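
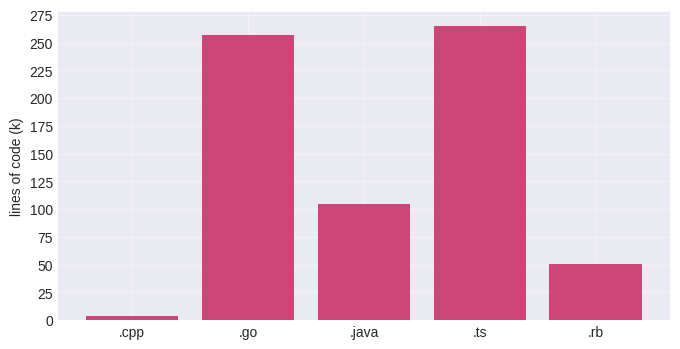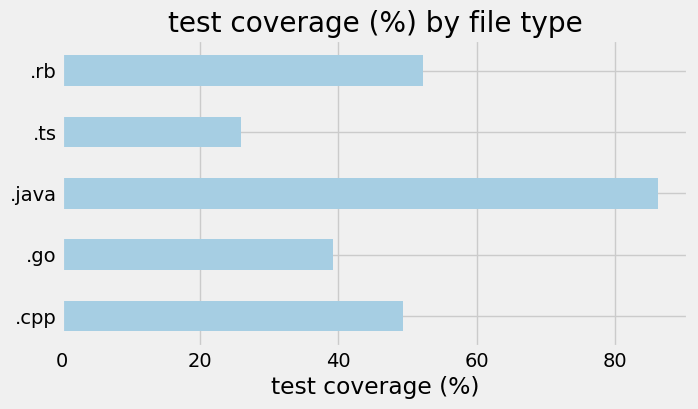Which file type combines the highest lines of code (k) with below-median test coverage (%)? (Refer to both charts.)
Chart 2 median test coverage (%) ≈ 50; below-median file types: .go, .ts. Among those, .ts has the highest lines of code (k) (≈ 275).

.ts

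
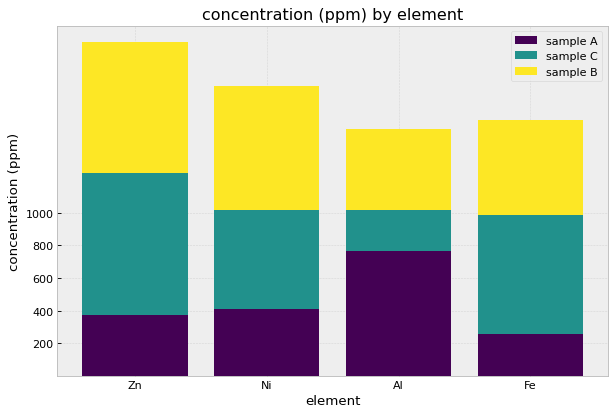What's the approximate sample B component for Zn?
sample B top ≈ 2000, bottom ≈ 1200; segment ≈ 800.

≈ 800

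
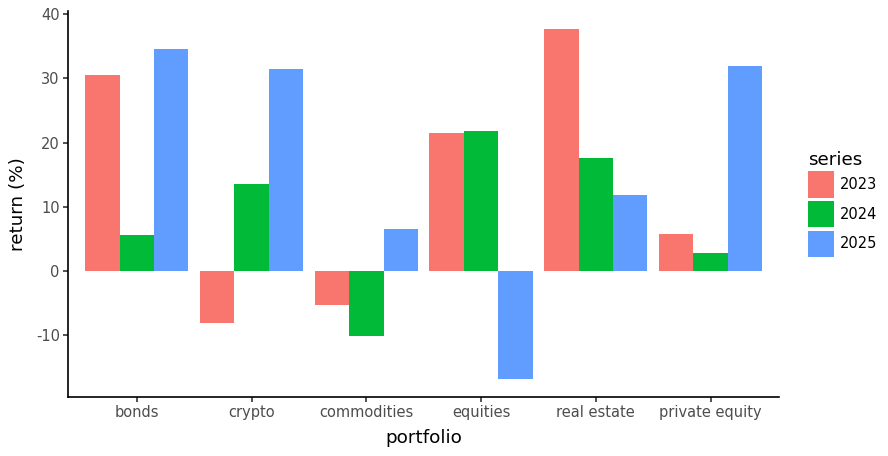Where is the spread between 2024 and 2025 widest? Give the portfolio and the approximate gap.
equities: 2024 ≈ 20, 2025 ≈ -15 → gap ≈ 35. Next-largest (private equity) is only ≈ 25.

equities, ≈ 35 %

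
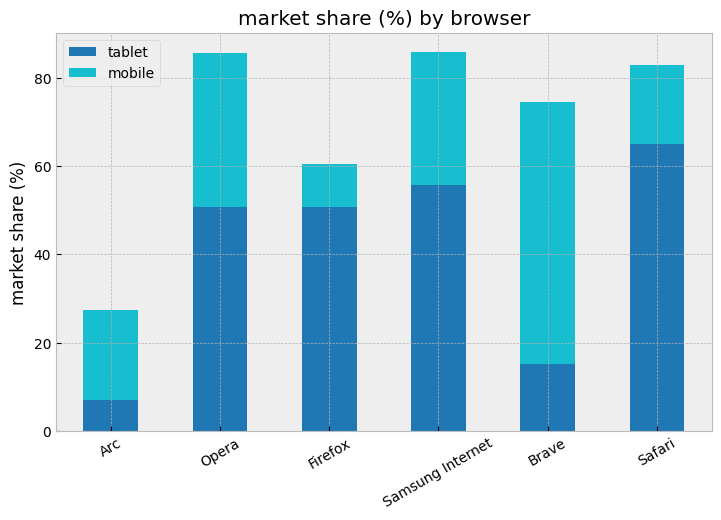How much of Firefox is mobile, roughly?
mobile top ≈ 60, bottom ≈ 50; segment ≈ 10.

≈ 10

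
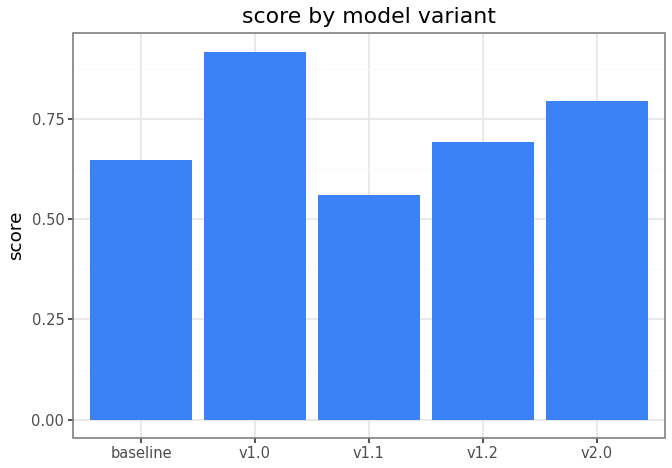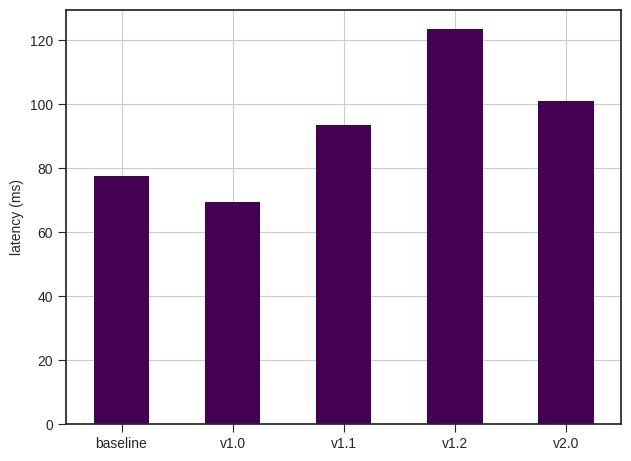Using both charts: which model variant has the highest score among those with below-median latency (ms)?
v1.0

Chart 2 median latency (ms) ≈ 100; below-median model variants: baseline, v1.0. Among those, v1.0 has the highest score (≈ 0.9).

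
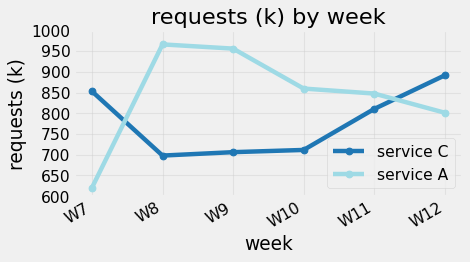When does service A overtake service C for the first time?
W8

W7: service A ≈ 600 vs service C ≈ 850 (not yet); W8: service A ≈ 950 vs service C ≈ 700 (first crossover).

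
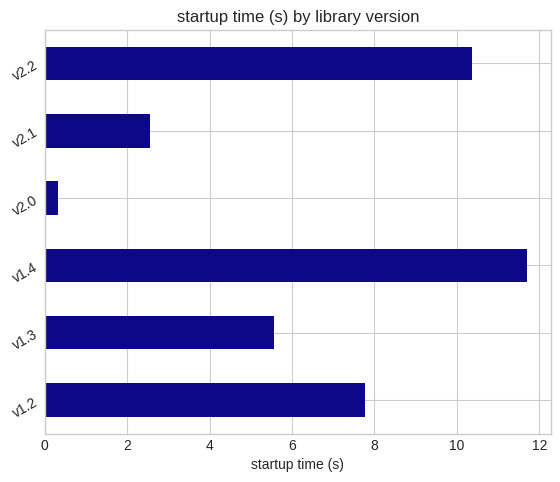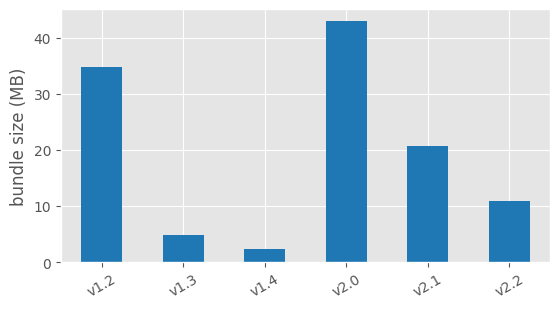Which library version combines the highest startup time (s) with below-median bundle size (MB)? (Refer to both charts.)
v1.4

Chart 2 median bundle size (MB) ≈ 15; below-median library versions: v1.3, v1.4, v2.2. Among those, v1.4 has the highest startup time (s) (≈ 12).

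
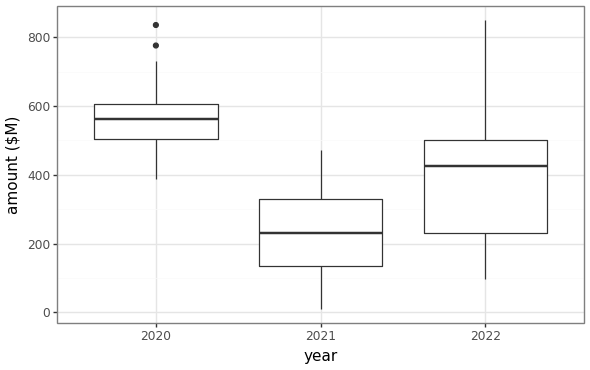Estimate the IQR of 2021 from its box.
≈ 200

Q3 ≈ 350, Q1 ≈ 150; IQR ≈ 200.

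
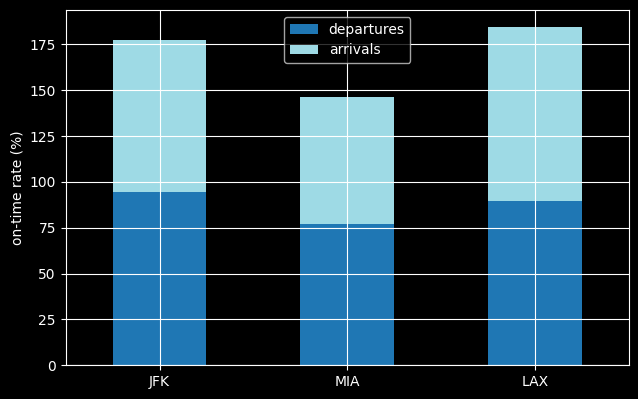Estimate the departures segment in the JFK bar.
departures top ≈ 100, bottom ≈ 0; segment ≈ 100.

≈ 100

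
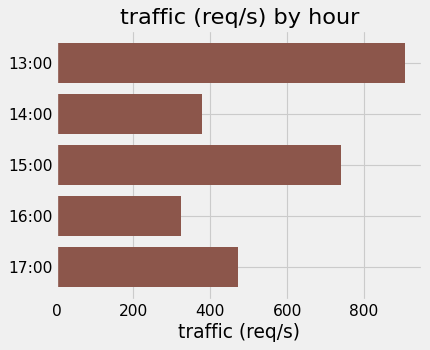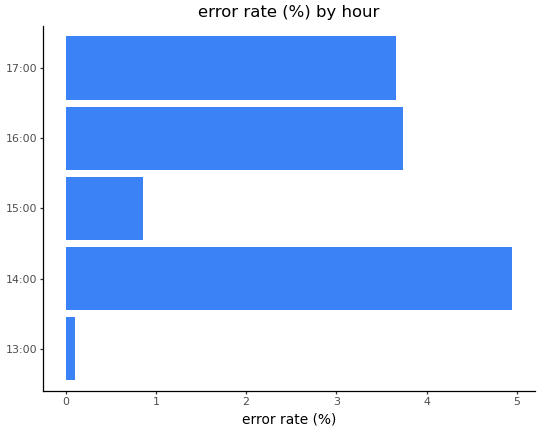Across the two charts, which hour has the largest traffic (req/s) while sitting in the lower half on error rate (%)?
13:00

Chart 2 median error rate (%) ≈ 3.5; below-median hours: 13:00, 15:00. Among those, 13:00 has the highest traffic (req/s) (≈ 900).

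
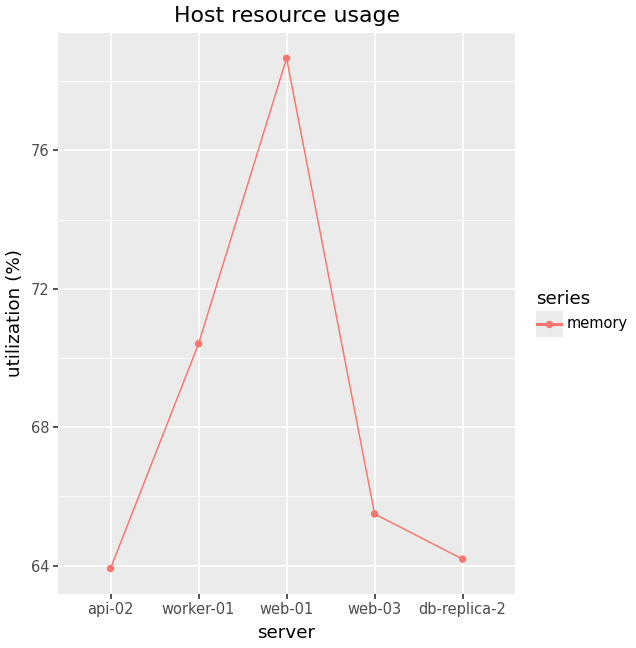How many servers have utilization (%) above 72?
Above 72: web-01.

1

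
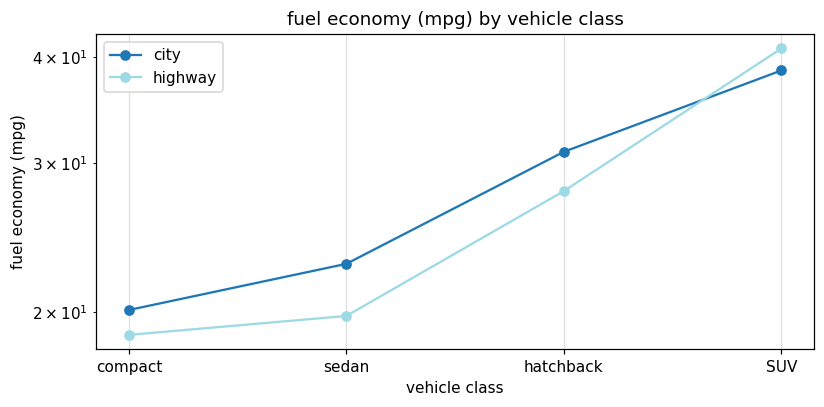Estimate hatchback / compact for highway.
≈ 1.56×

hatchback ≈ 28, compact ≈ 18; 28/18 ≈ 1.56.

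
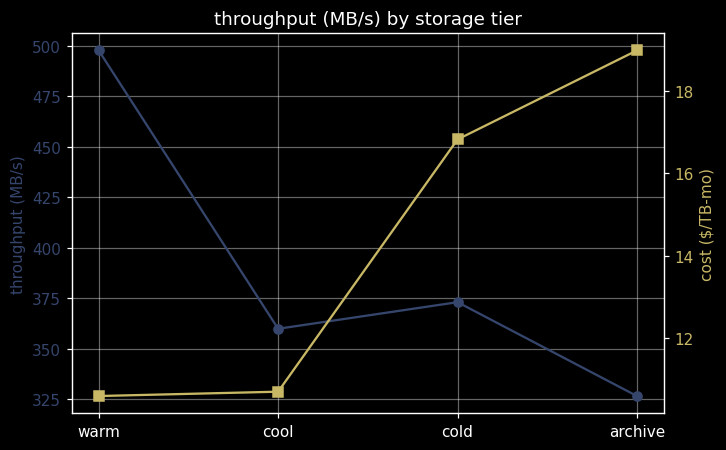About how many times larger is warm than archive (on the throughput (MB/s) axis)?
≈ 1.56×

warm ≈ 500, archive ≈ 320; 500/320 ≈ 1.56.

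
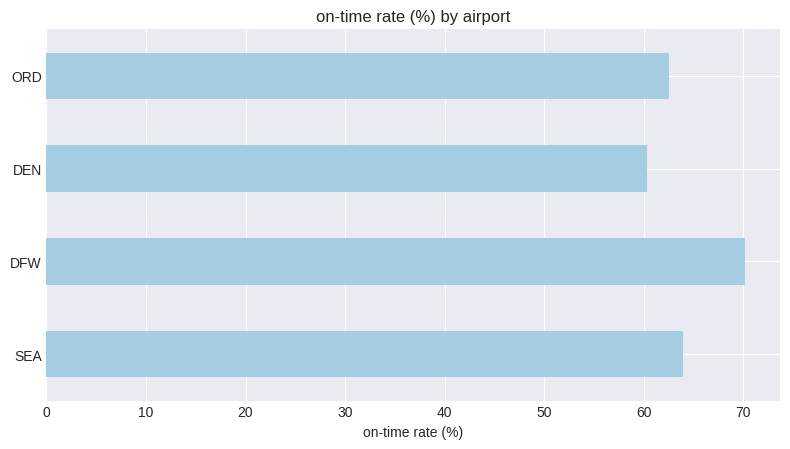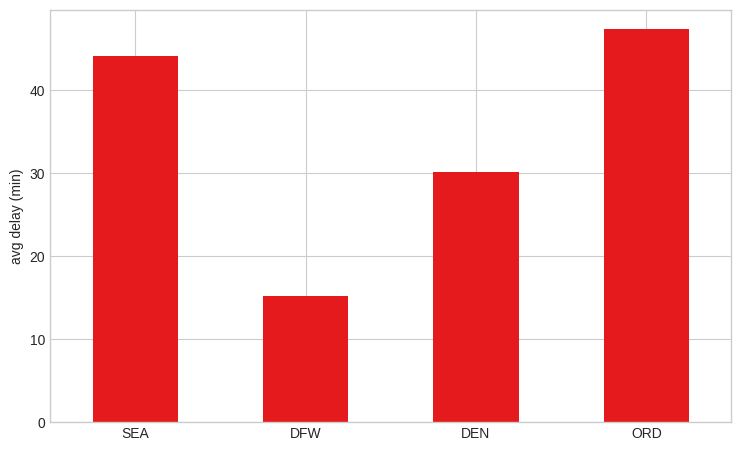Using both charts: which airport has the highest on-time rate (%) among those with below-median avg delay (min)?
DFW

Chart 2 median avg delay (min) ≈ 35; below-median airports: DFW, DEN. Among those, DFW has the highest on-time rate (%) (≈ 70).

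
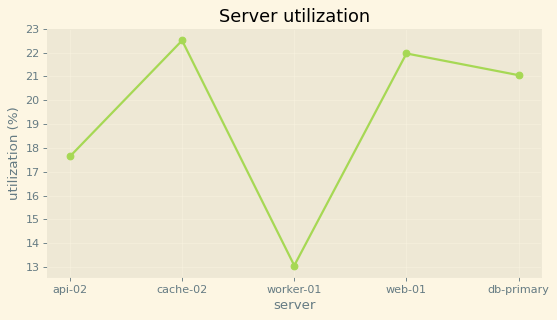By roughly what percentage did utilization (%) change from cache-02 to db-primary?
cache-02 ≈ 23, db-primary ≈ 21; (21 − 23) / 23 ≈ -8.7%.

≈ -8.7%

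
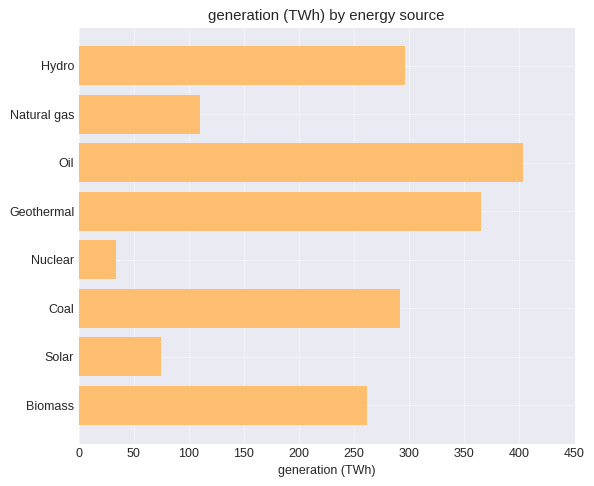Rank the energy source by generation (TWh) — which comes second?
Top 3: Oil ≈ 400, Geothermal ≈ 350, Hydro ≈ 300.

Geothermal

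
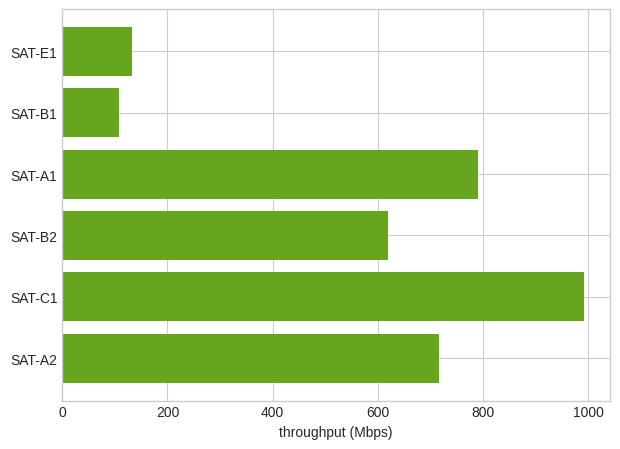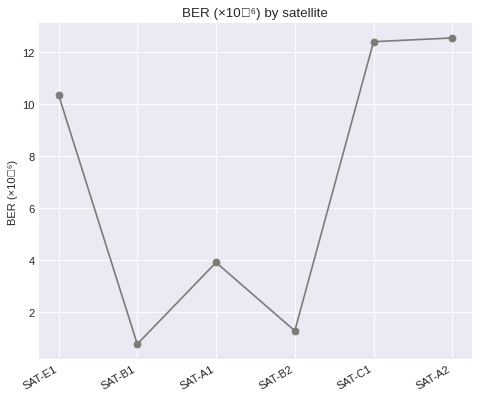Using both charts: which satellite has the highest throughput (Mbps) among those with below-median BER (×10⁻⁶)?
SAT-A1

Chart 2 median BER (×10⁻⁶) ≈ 8; below-median satellites: SAT-B1, SAT-A1, SAT-B2. Among those, SAT-A1 has the highest throughput (Mbps) (≈ 800).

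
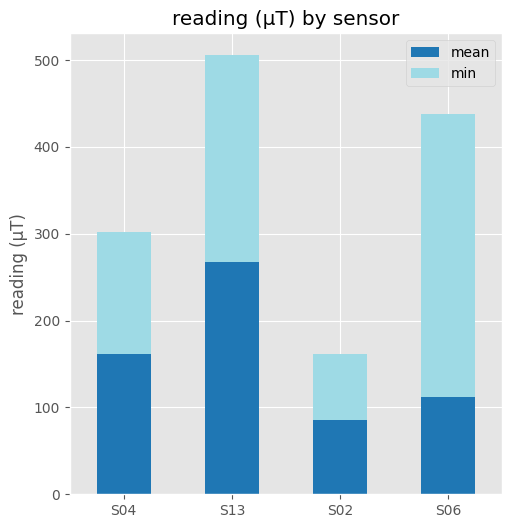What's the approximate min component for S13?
≈ 250

min top ≈ 500, bottom ≈ 250; segment ≈ 250.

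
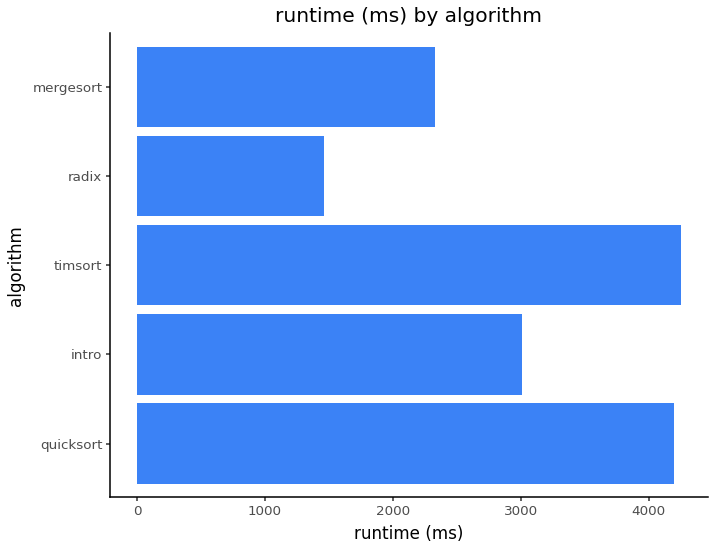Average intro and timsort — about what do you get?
(3000 + 4000) / 2 ≈ 3500.

≈ 3500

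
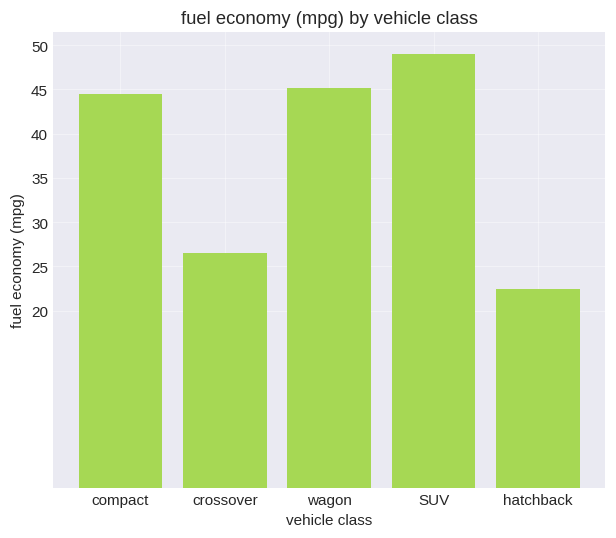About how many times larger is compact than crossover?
≈ 1.8×

compact ≈ 45, crossover ≈ 25; 45/25 ≈ 1.8.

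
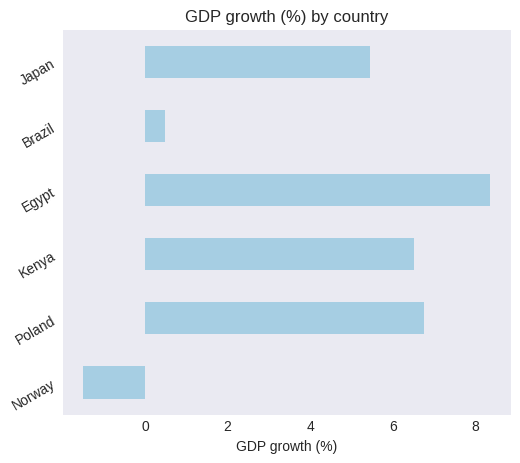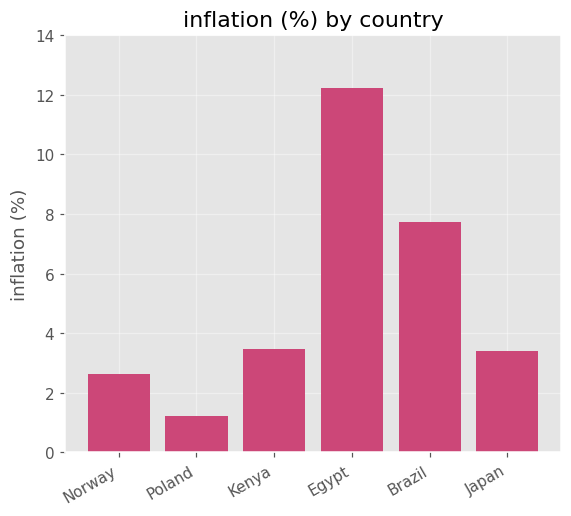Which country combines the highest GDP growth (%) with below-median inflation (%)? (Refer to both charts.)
Chart 2 median inflation (%) ≈ 4; below-median countries: Norway, Poland, Japan. Among those, Poland has the highest GDP growth (%) (≈ 7).

Poland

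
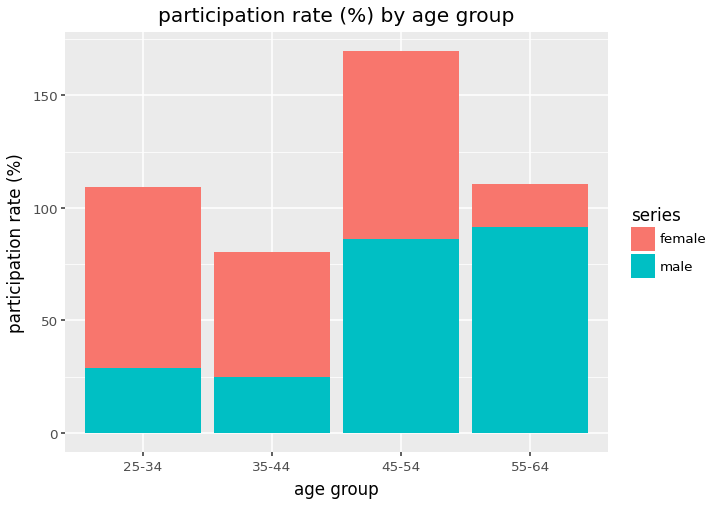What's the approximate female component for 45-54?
≈ 80

female top ≈ 160, bottom ≈ 80; segment ≈ 80.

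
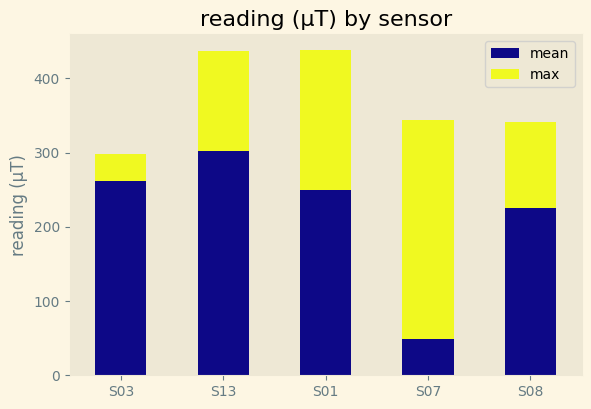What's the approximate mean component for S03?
≈ 250

mean top ≈ 250, bottom ≈ 0; segment ≈ 250.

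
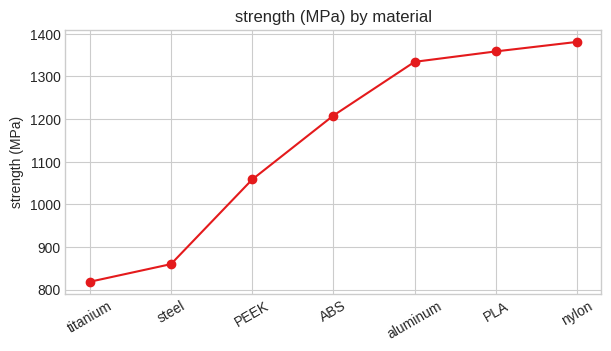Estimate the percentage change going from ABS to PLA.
ABS ≈ 1200, PLA ≈ 1350; (1350 − 1200) / 1200 ≈ +12.5%.

≈ +12.5%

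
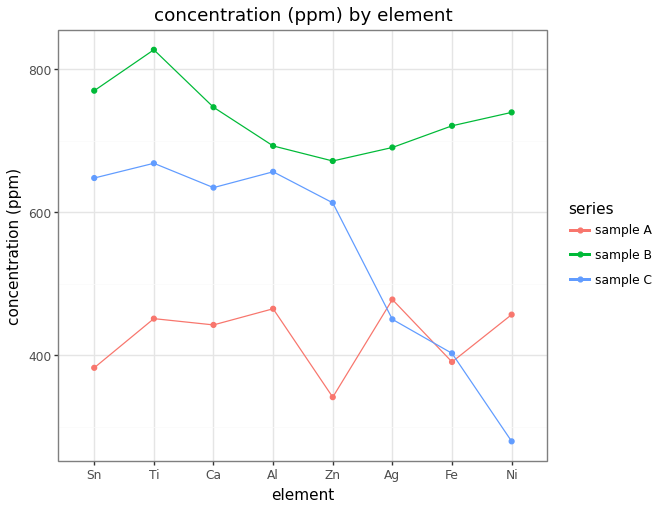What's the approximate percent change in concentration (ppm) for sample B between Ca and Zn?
Ca ≈ 750, Zn ≈ 650; (650 − 750) / 750 ≈ -13.3%.

≈ -13.3%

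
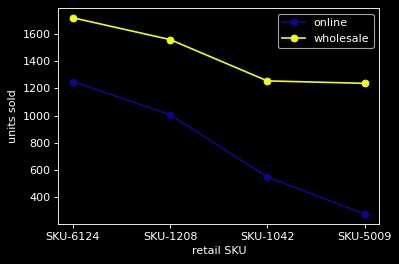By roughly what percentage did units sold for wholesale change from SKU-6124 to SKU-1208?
≈ -11.1%

SKU-6124 ≈ 1800, SKU-1208 ≈ 1600; (1600 − 1800) / 1800 ≈ -11.1%.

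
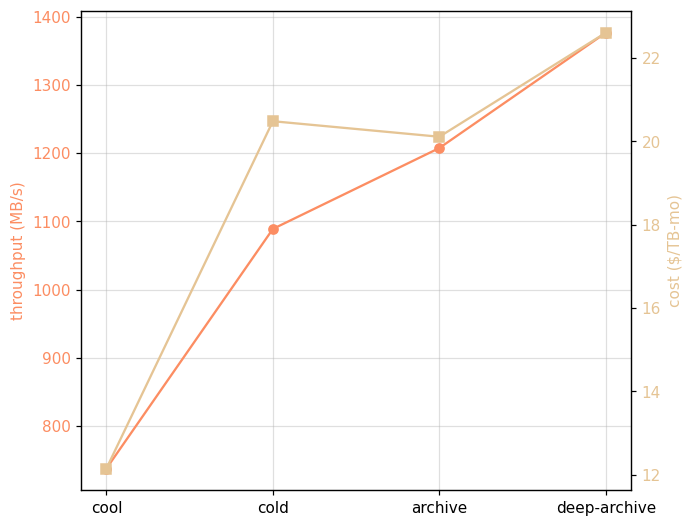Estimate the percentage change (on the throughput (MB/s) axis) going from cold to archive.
cold ≈ 1100, archive ≈ 1200; (1200 − 1100) / 1100 ≈ +9.1%.

≈ +9.1%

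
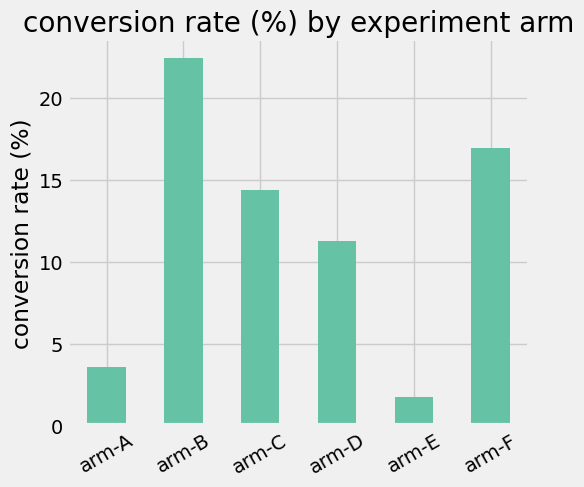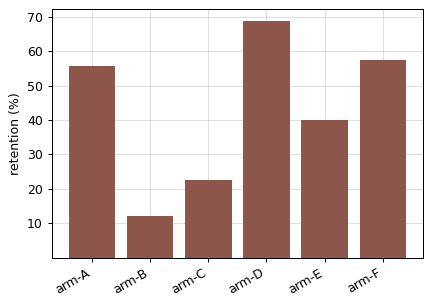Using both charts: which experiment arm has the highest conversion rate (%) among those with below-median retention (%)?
arm-B

Chart 2 median retention (%) ≈ 50; below-median experiment arms: arm-B, arm-C, arm-E. Among those, arm-B has the highest conversion rate (%) (≈ 20).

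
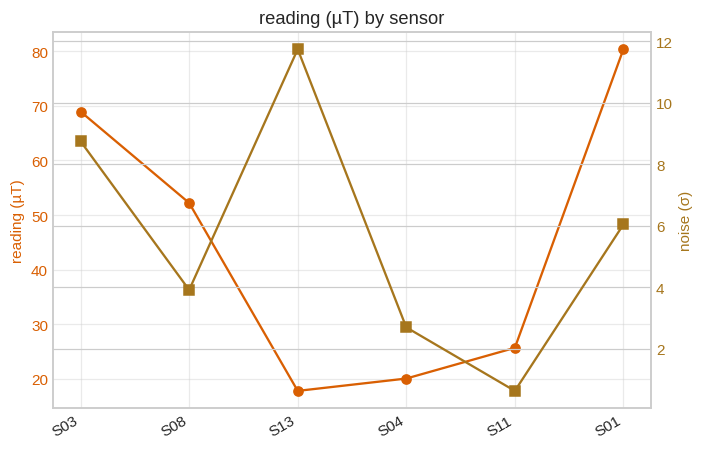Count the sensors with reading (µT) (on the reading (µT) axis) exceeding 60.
2

Above 60: S03, S01.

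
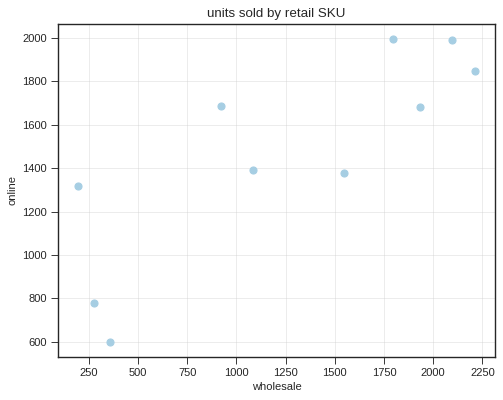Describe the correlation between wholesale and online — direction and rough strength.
positive, strong

Points are positively correlated; strong (|r| ≈ 0.8).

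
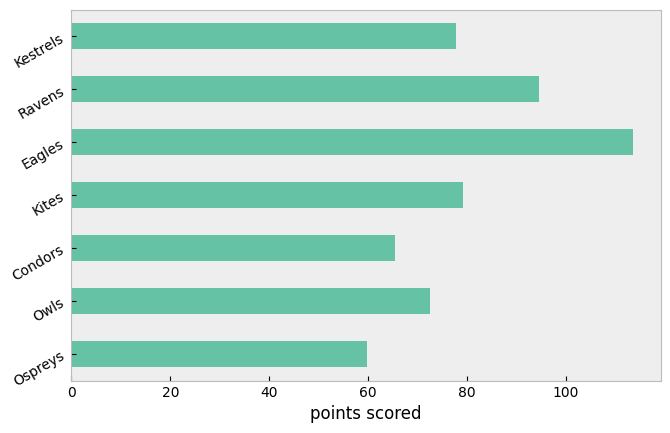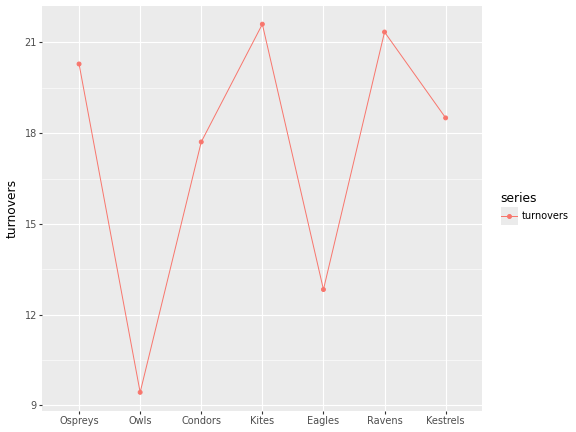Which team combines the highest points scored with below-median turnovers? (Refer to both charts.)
Eagles

Chart 2 median turnovers ≈ 18; below-median teams: Owls, Condors, Eagles. Among those, Eagles has the highest points scored (≈ 120).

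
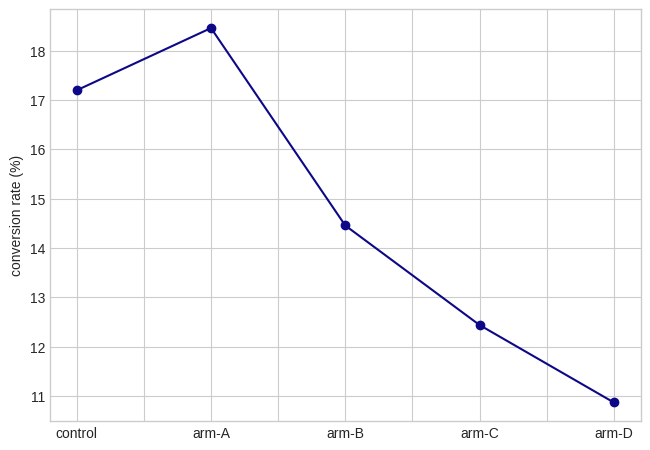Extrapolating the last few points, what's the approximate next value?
Last three: 14, 12, 11 → slope ≈ -1.5/step → next ≈ 9.5.

≈ 9.5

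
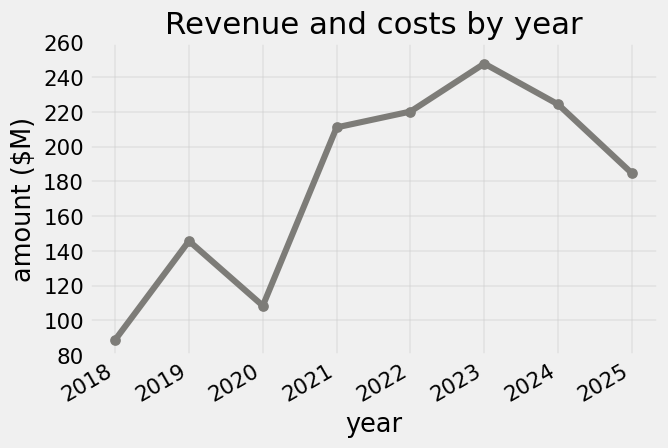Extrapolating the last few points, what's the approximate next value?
Last three: 240, 220, 180 → slope ≈ -30/step → next ≈ 150.

≈ 150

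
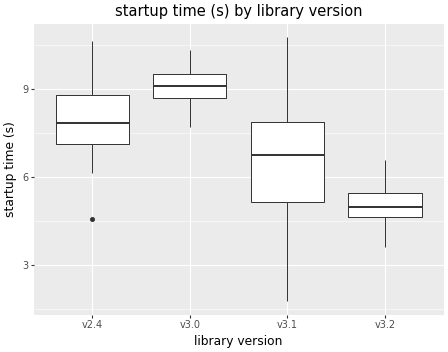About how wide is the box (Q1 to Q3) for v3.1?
≈ 3.0

Q3 ≈ 8.0, Q1 ≈ 5.0; IQR ≈ 3.0.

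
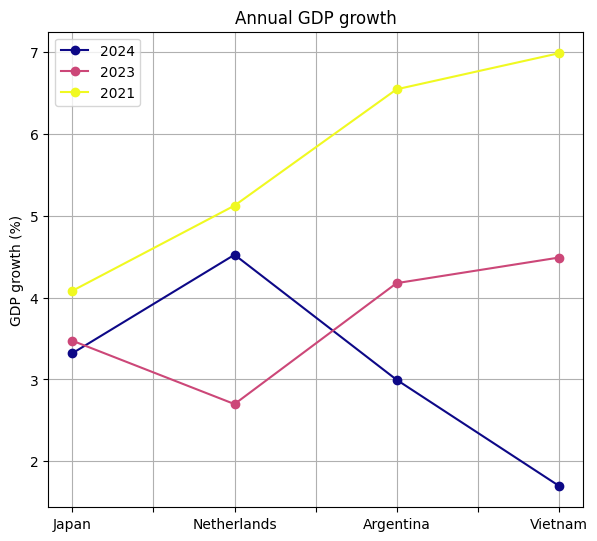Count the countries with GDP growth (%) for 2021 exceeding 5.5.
Above 5.5: Argentina, Vietnam.

2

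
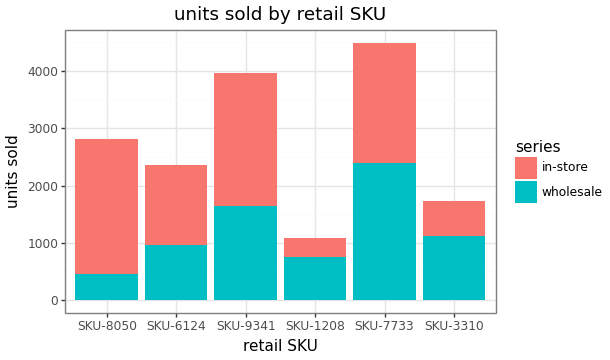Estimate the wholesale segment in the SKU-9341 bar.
≈ 1500

wholesale top ≈ 1500, bottom ≈ 0; segment ≈ 1500.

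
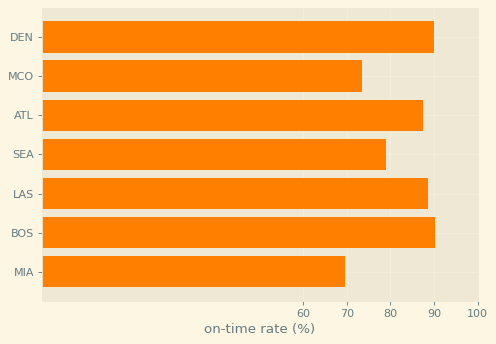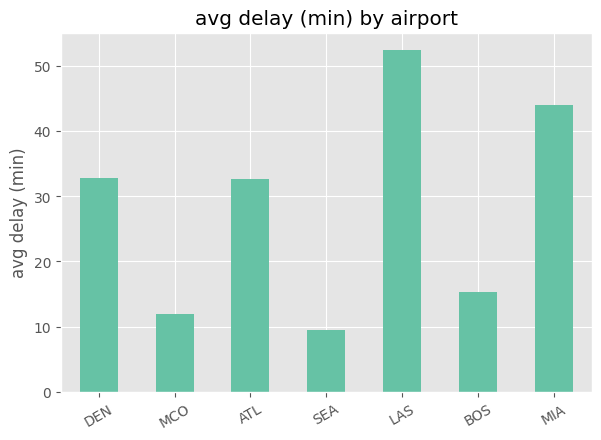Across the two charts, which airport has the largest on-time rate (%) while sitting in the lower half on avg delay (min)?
BOS

Chart 2 median avg delay (min) ≈ 35; below-median airports: MCO, SEA, BOS. Among those, BOS has the highest on-time rate (%) (≈ 90).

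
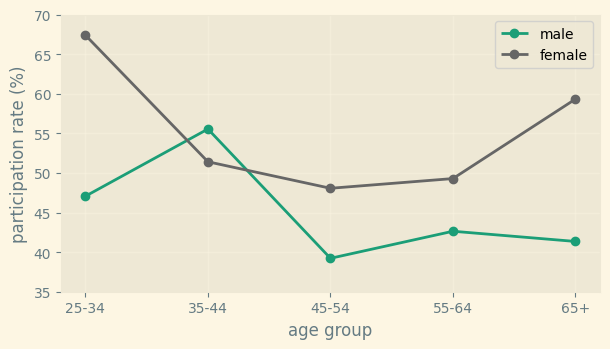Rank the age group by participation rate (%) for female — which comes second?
Top 3 for female: 25-34 ≈ 65, 65+ ≈ 60, 35-44 ≈ 50.

65+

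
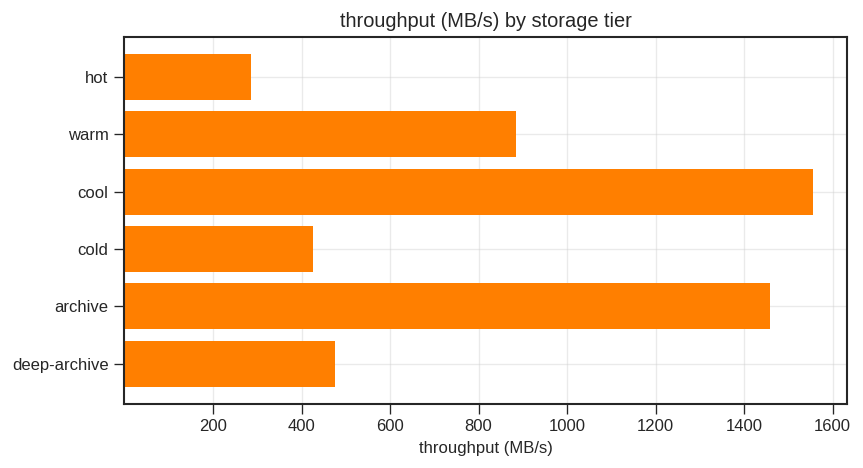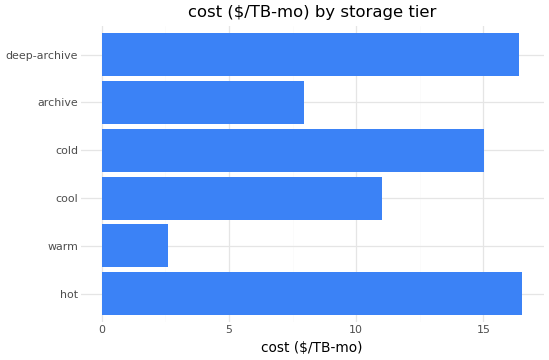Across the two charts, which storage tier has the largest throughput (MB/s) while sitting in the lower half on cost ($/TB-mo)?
Chart 2 median cost ($/TB-mo) ≈ 14; below-median storage tiers: warm, cool, archive. Among those, cool has the highest throughput (MB/s) (≈ 1600).

cool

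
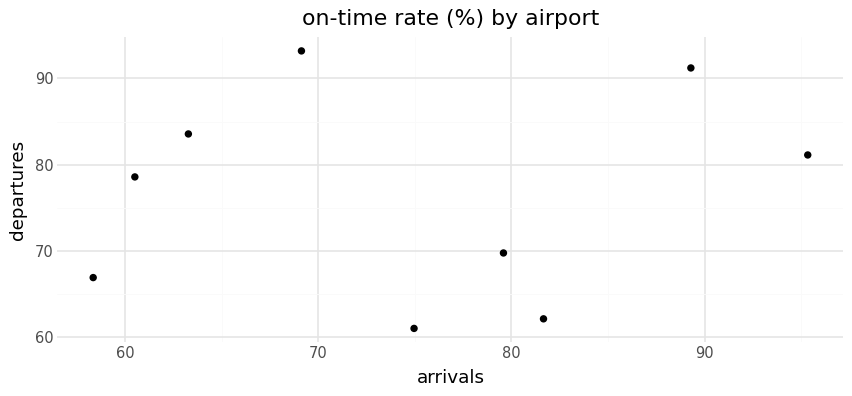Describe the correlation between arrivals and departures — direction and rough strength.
Points are roughly uncorrelated; weak (|r| ≈ 0.1).

no clear correlation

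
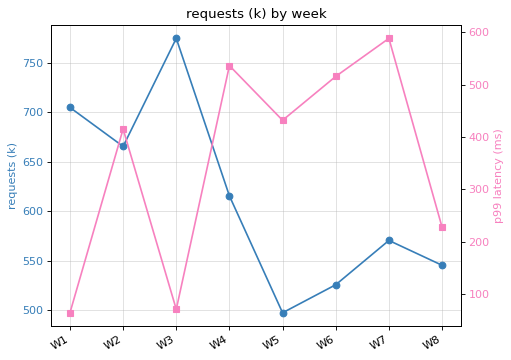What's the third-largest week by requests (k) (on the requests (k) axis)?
W2

Top 4 (on the requests (k) axis): W3 ≈ 775, W1 ≈ 700, W2 ≈ 675, W4 ≈ 625.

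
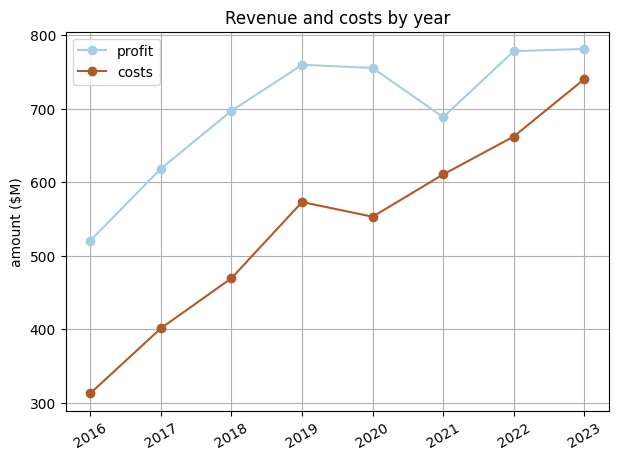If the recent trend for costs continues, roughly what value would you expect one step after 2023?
≈ 825

Last three: 600, 650, 750 → slope ≈ 75/step → next ≈ 825.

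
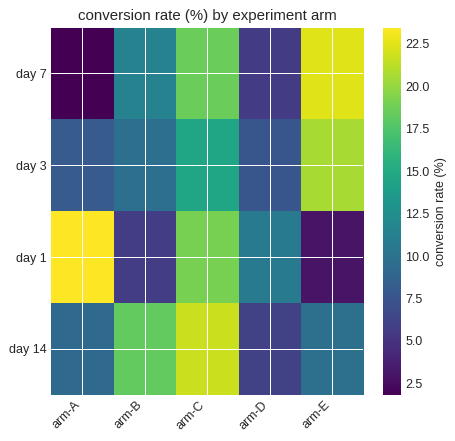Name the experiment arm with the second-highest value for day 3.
Top 3 for day 3: arm-E ≈ 20, arm-C ≈ 14, arm-B ≈ 10.

arm-C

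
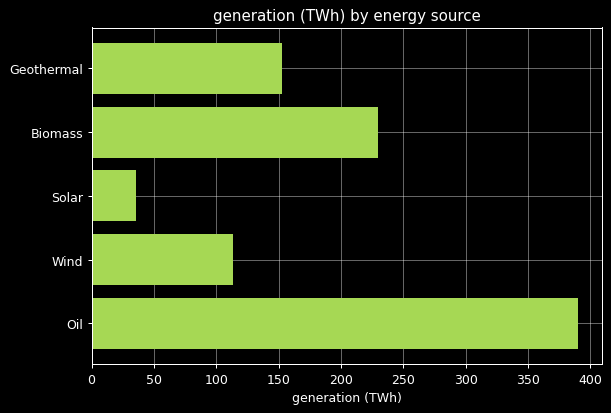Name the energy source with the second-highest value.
Top 3: Oil ≈ 400, Biomass ≈ 250, Geothermal ≈ 150.

Biomass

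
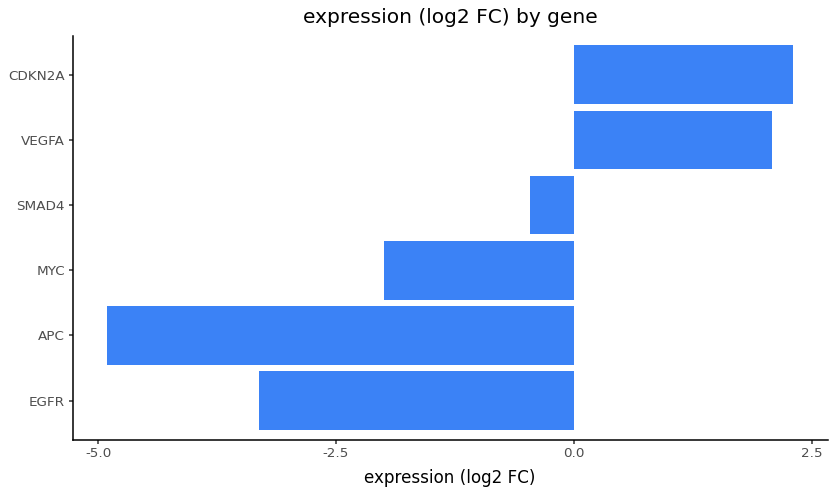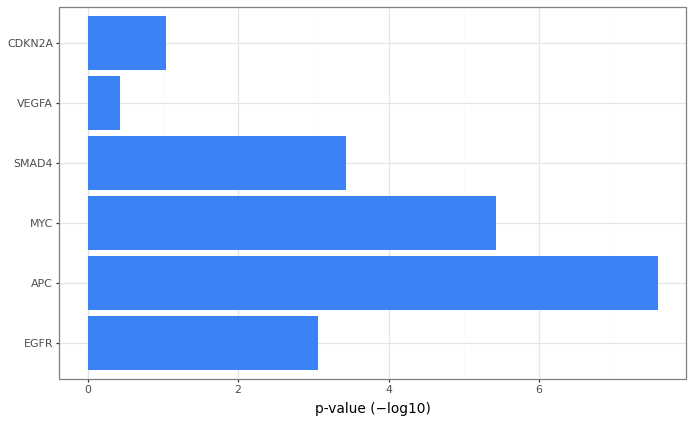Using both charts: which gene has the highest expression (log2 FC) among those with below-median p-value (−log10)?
Chart 2 median p-value (−log10) ≈ 3; below-median genes: EGFR, VEGFA, CDKN2A. Among those, CDKN2A has the highest expression (log2 FC) (≈ 2.5).

CDKN2A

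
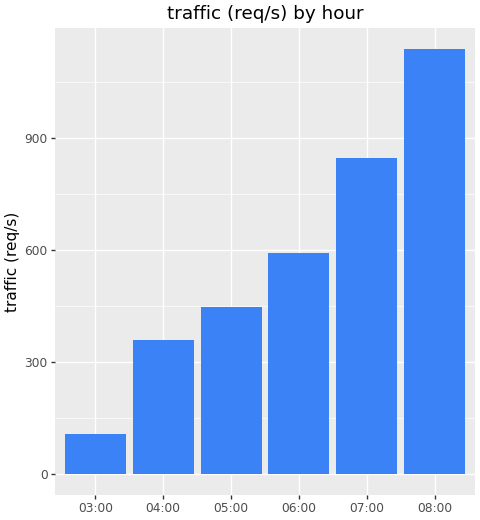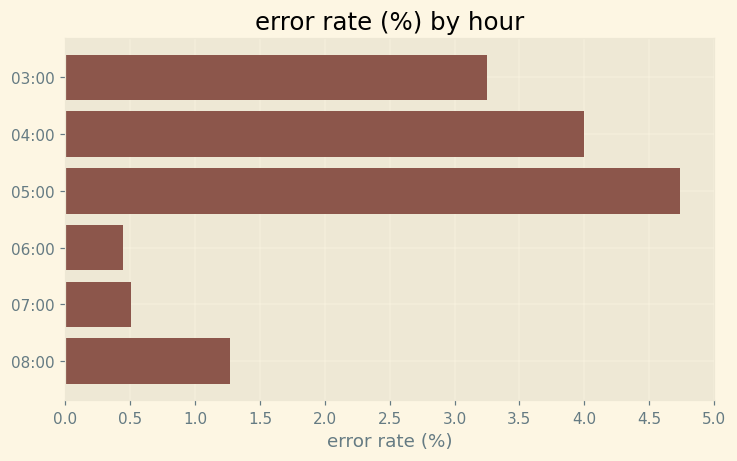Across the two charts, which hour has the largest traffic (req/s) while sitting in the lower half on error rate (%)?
Chart 2 median error rate (%) ≈ 2.5; below-median hours: 06:00, 07:00, 08:00. Among those, 08:00 has the highest traffic (req/s) (≈ 1200).

08:00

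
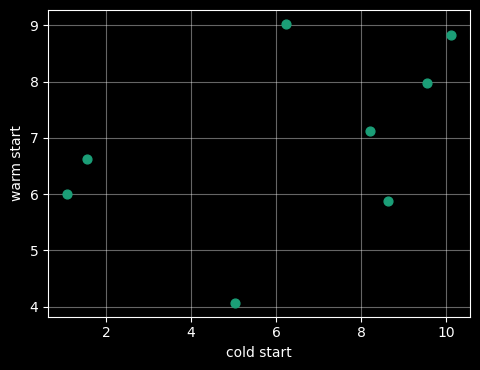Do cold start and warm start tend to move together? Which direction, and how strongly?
Points are positively correlated; moderate (|r| ≈ 0.5).

positive, moderate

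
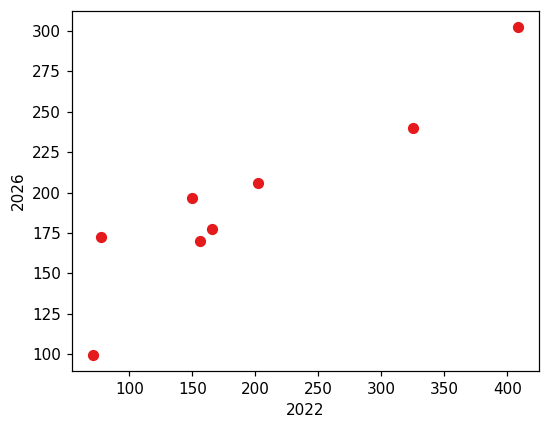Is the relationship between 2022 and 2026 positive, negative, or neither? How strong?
positive, strong

Points are positively correlated; strong (|r| ≈ 0.9).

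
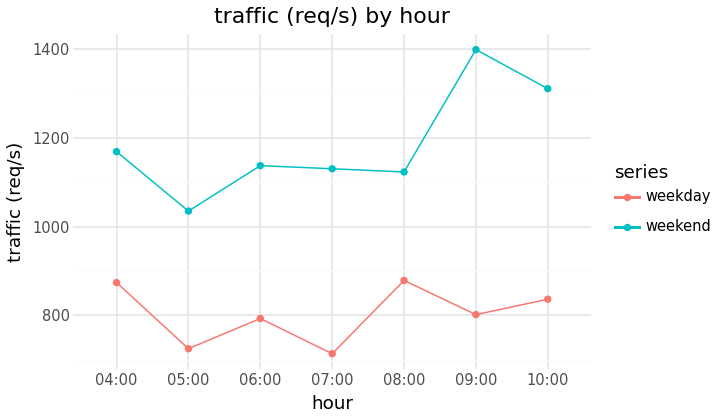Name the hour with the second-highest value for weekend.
10:00

Top 3 for weekend: 09:00 ≈ 1400, 10:00 ≈ 1300, 04:00 ≈ 1200.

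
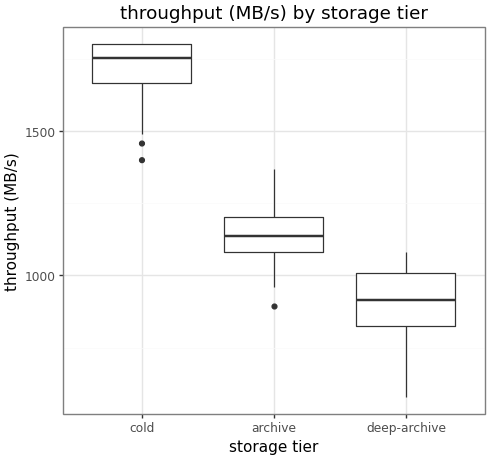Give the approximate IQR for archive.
Q3 ≈ 1200, Q1 ≈ 1100; IQR ≈ 100.

≈ 100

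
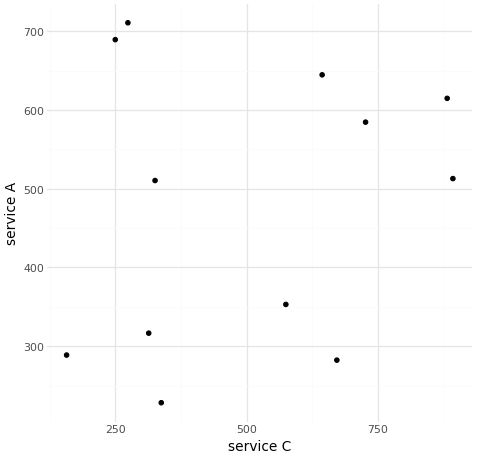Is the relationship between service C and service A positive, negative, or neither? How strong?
Points are roughly uncorrelated; weak (|r| ≈ 0.2).

no clear correlation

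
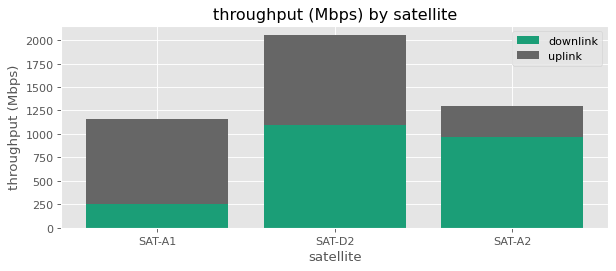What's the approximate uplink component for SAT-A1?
uplink top ≈ 1200, bottom ≈ 200; segment ≈ 1000.

≈ 1000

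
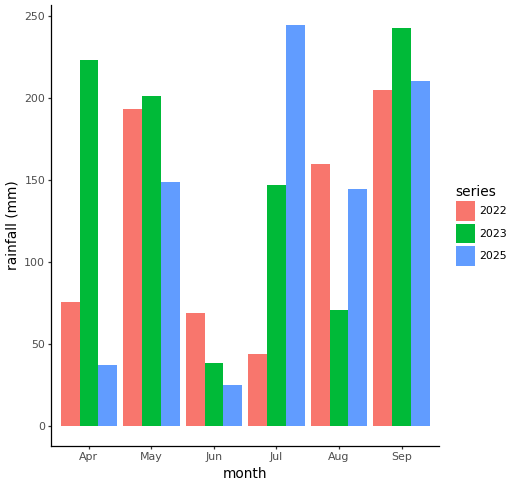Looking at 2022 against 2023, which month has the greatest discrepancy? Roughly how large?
Apr, ≈ 150 mm

Apr: 2022 ≈ 75, 2023 ≈ 225 → gap ≈ 150. Next-largest (Jul) is only ≈ 100.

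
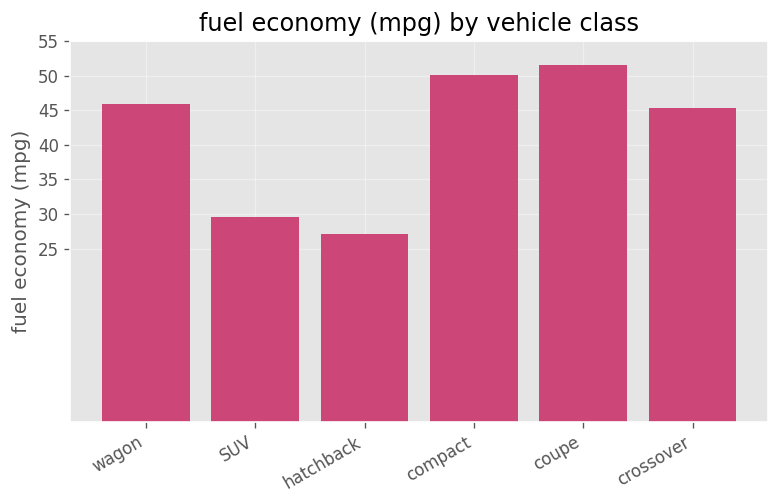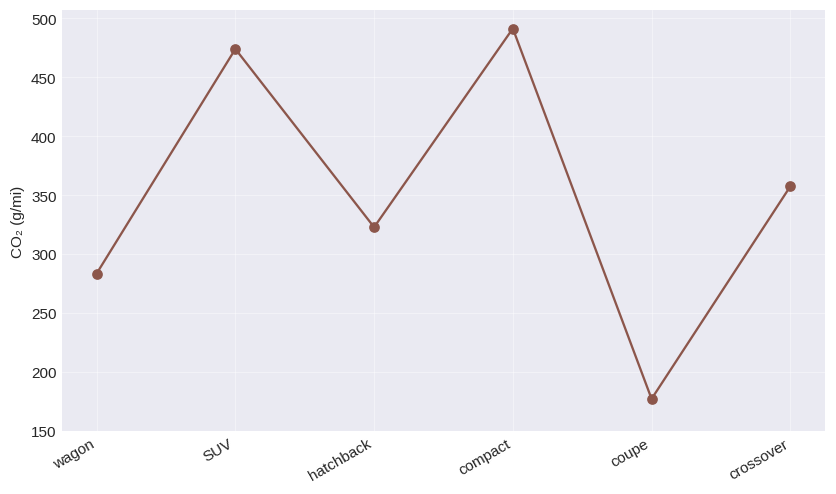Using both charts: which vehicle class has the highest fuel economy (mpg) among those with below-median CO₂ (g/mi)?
coupe

Chart 2 median CO₂ (g/mi) ≈ 350; below-median vehicle classes: wagon, hatchback, coupe. Among those, coupe has the highest fuel economy (mpg) (≈ 50).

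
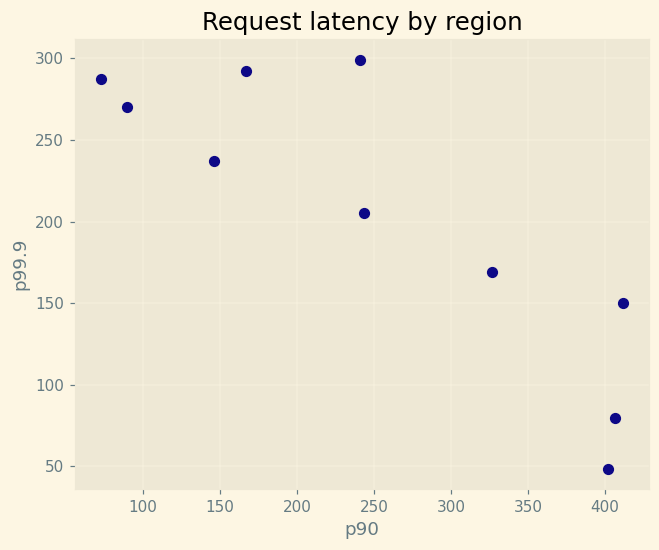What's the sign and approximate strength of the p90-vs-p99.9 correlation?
Points are negatively correlated; strong (|r| ≈ 0.9).

negative, strong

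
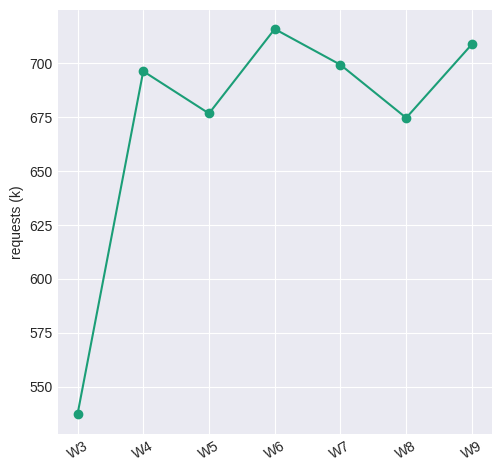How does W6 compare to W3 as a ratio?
W6 ≈ 720, W3 ≈ 540; 720/540 ≈ 1.33.

≈ 1.33×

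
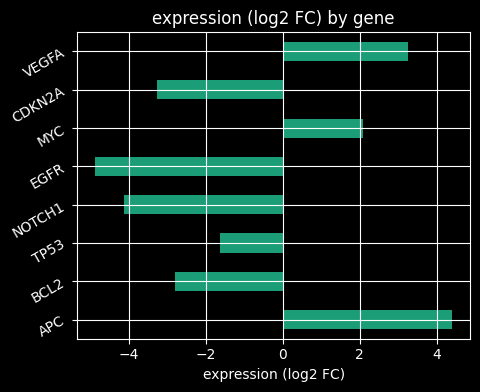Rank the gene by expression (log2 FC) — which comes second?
VEGFA

Top 3: APC ≈ 4, VEGFA ≈ 3, MYC ≈ 2.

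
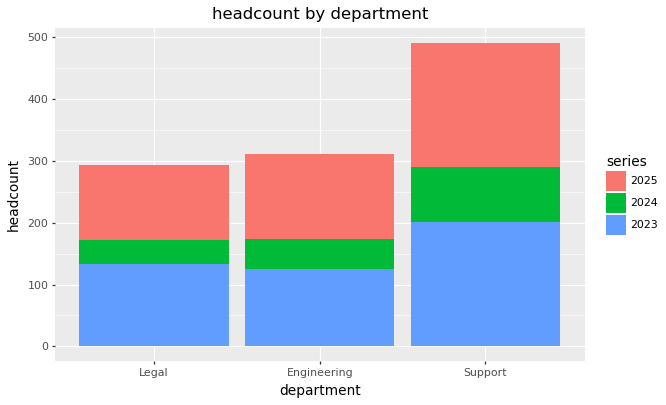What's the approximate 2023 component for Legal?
2023 top ≈ 150, bottom ≈ 0; segment ≈ 150.

≈ 150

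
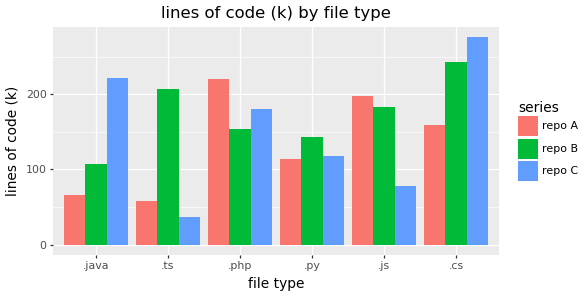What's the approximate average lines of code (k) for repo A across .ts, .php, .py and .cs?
≈ 138

(50 + 225 + 125 + 150) / 4 ≈ 138.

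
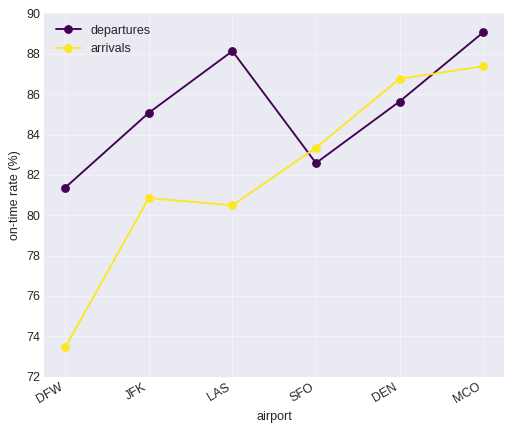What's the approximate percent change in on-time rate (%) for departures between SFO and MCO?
≈ +9.8%

SFO ≈ 82, MCO ≈ 90; (90 − 82) / 82 ≈ +9.8%.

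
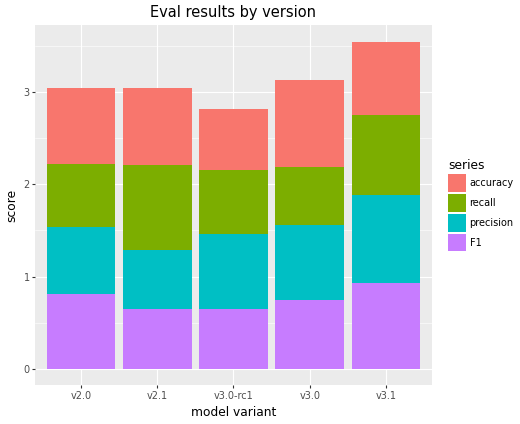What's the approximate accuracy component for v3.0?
accuracy top ≈ 3.0, bottom ≈ 2.0; segment ≈ 1.0.

≈ 1.0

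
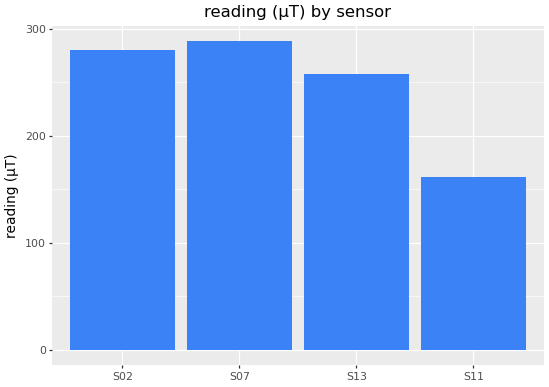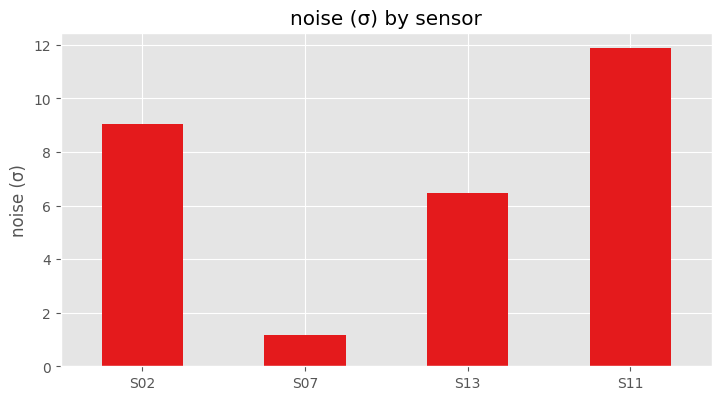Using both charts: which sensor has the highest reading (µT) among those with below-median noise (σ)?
S07

Chart 2 median noise (σ) ≈ 8; below-median sensors: S07, S13. Among those, S07 has the highest reading (µT) (≈ 300).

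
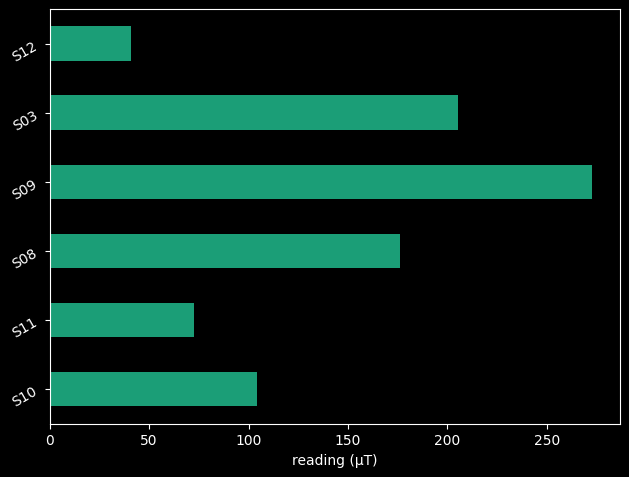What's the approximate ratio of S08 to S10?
≈ 1.75×

S08 ≈ 175, S10 ≈ 100; 175/100 ≈ 1.75.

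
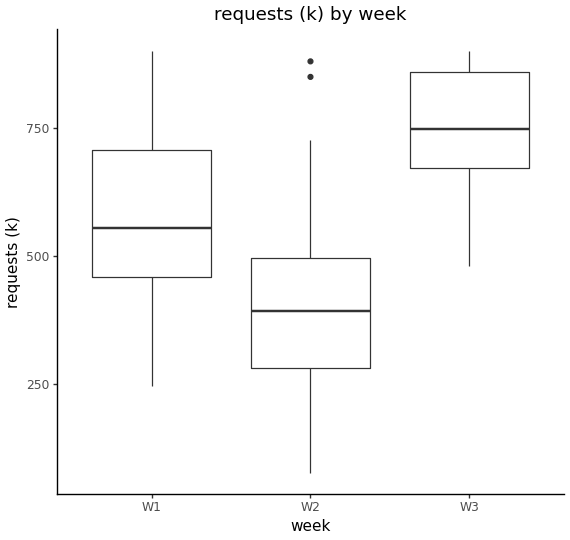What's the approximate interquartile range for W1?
≈ 250

Q3 ≈ 700, Q1 ≈ 450; IQR ≈ 250.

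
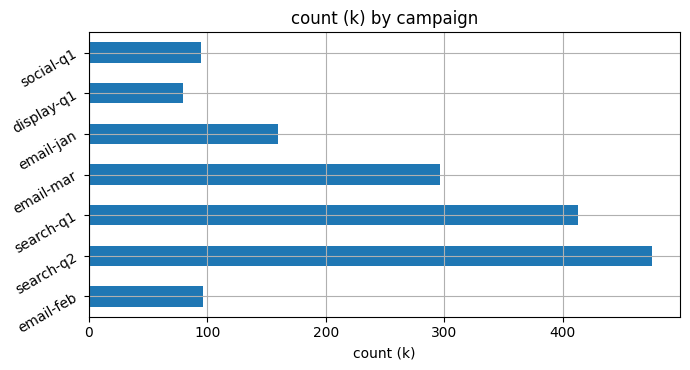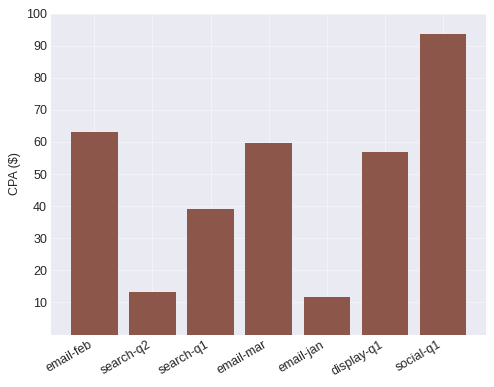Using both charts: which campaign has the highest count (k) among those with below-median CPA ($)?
Chart 2 median CPA ($) ≈ 60; below-median campaigns: search-q2, search-q1, email-jan. Among those, search-q2 has the highest count (k) (≈ 500).

search-q2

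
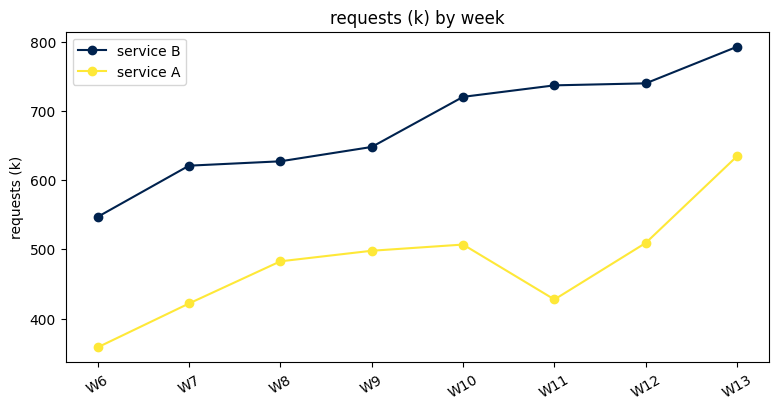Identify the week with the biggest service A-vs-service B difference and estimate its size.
W11, ≈ 300 k

W11: service A ≈ 450, service B ≈ 750 → gap ≈ 300. Next-largest (W12) is only ≈ 250.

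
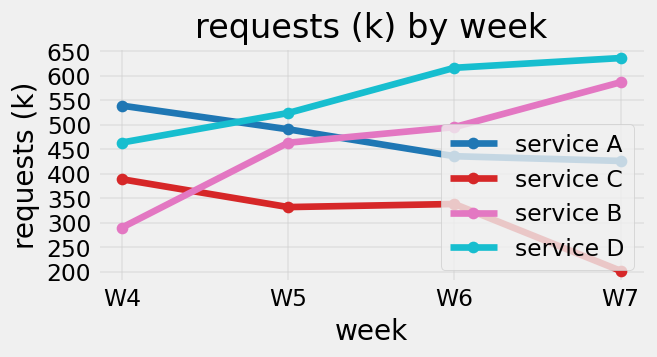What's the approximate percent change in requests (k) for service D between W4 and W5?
W4 ≈ 450, W5 ≈ 500; (500 − 450) / 450 ≈ +11.1%.

≈ +11.1%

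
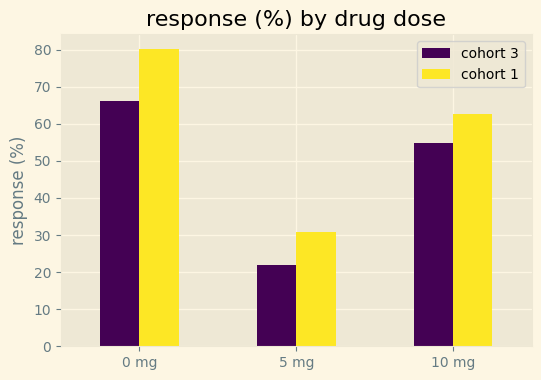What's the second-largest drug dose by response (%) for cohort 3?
10 mg

Top 3 for cohort 3: 0 mg ≈ 70, 10 mg ≈ 50, 5 mg ≈ 20.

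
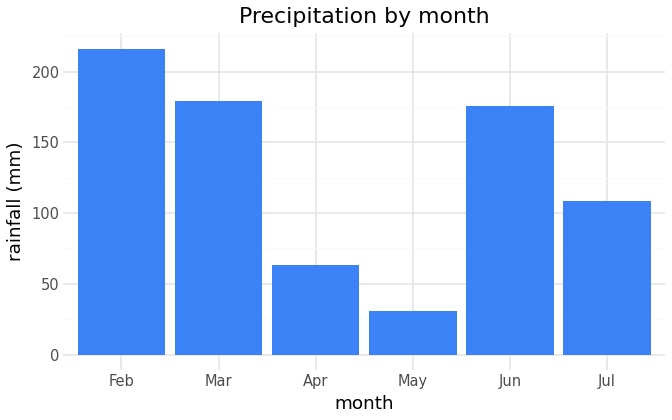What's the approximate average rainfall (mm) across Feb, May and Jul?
≈ 120

(220 + 40 + 100) / 3 ≈ 120.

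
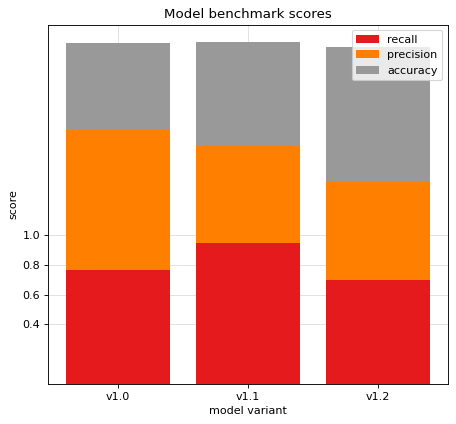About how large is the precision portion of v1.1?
precision top ≈ 1.6, bottom ≈ 1.0; segment ≈ 0.6.

≈ 0.6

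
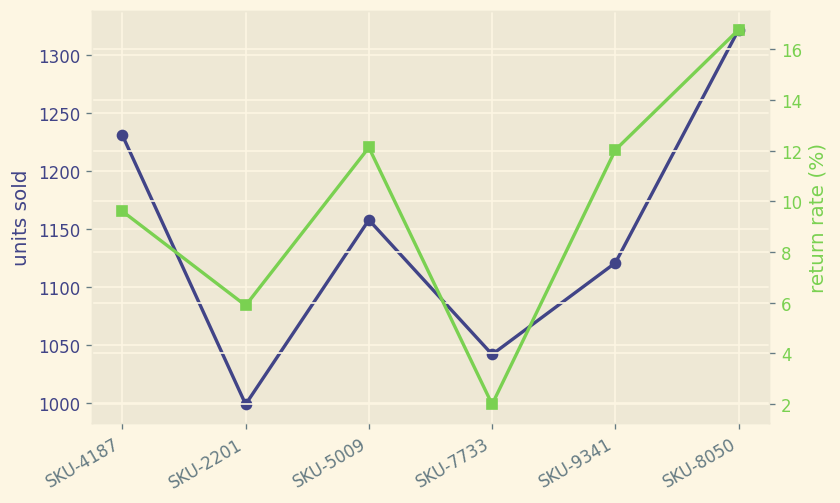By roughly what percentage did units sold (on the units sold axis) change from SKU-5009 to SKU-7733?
≈ -8.7%

SKU-5009 ≈ 1150, SKU-7733 ≈ 1050; (1050 − 1150) / 1150 ≈ -8.7%.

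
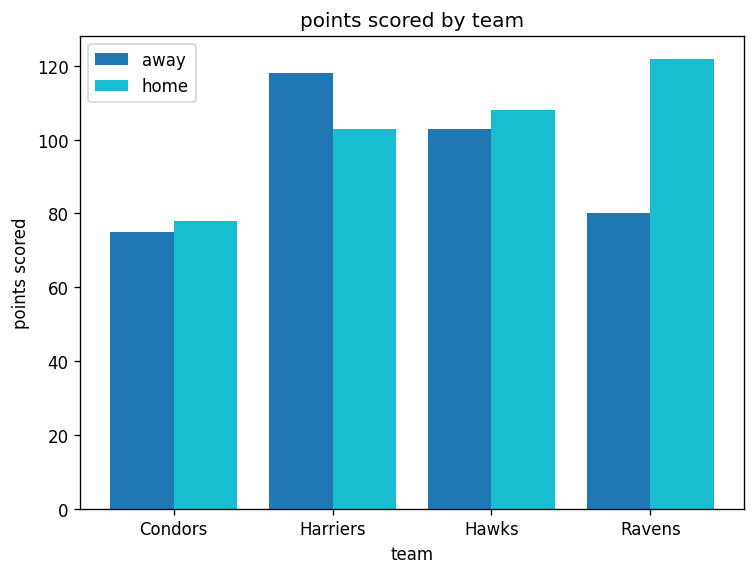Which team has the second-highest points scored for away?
Hawks

Top 3 for away: Harriers ≈ 120, Hawks ≈ 100, Ravens ≈ 80.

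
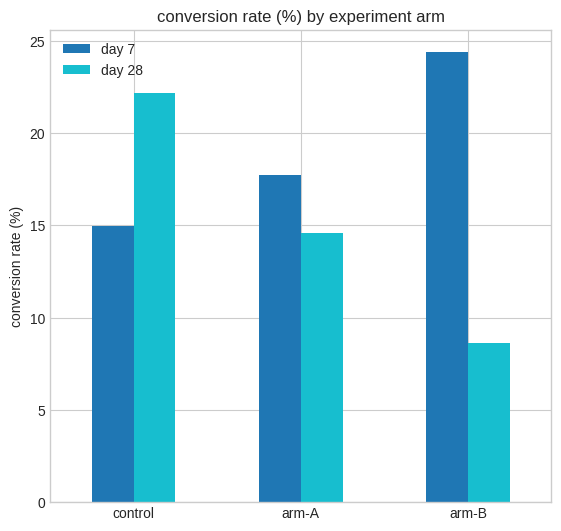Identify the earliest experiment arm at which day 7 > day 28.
control: day 7 ≈ 15 vs day 28 ≈ 20 (not yet); arm-A: day 7 ≈ 20 vs day 28 ≈ 15 (first crossover).

arm-A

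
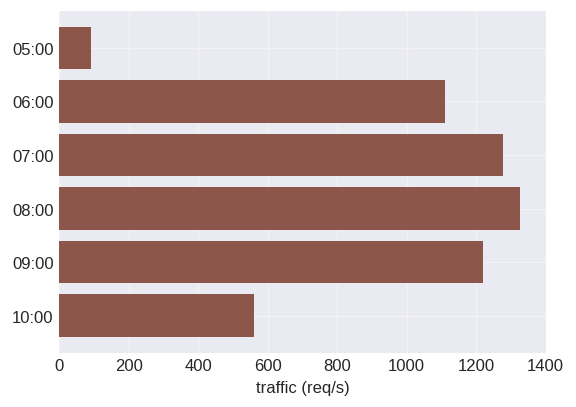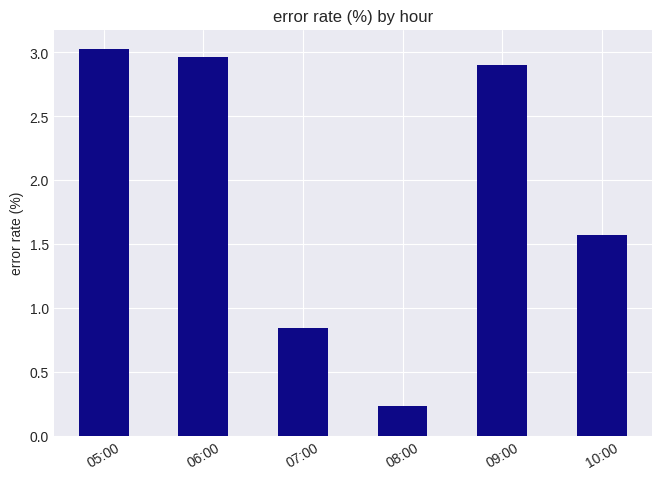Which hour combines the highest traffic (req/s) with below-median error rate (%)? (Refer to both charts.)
08:00

Chart 2 median error rate (%) ≈ 2; below-median hours: 07:00, 08:00, 10:00. Among those, 08:00 has the highest traffic (req/s) (≈ 1400).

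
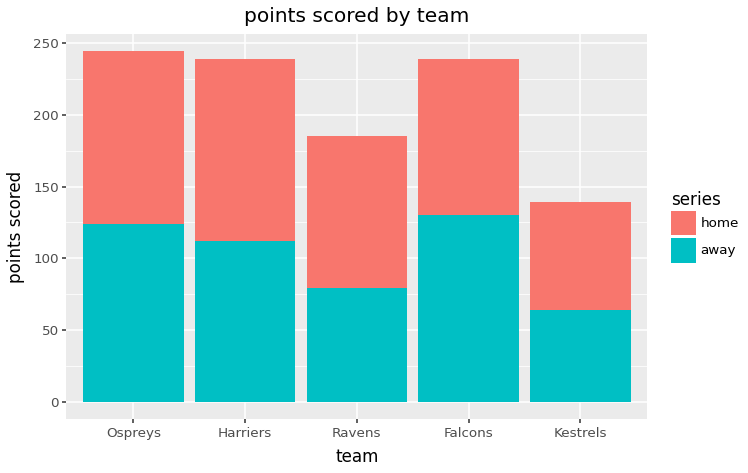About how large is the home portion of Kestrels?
home top ≈ 150, bottom ≈ 75; segment ≈ 75.

≈ 75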